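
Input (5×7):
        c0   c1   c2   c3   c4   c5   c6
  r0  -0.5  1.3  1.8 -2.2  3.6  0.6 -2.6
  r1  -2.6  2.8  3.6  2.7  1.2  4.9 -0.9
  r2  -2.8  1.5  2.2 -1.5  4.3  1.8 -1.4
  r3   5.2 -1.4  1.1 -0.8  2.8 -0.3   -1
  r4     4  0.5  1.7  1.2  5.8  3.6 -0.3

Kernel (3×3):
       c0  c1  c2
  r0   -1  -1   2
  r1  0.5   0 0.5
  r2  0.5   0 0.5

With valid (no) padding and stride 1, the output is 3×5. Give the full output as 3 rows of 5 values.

Output[0,0]: The receptive field on the input at this output position is [-0.5 1.3 1.8 / -2.6 2.8 3.6 / -2.8 1.5 2.2]. Elementwise product with the kernel and sum: -0.5·-1 + 1.3·-1 + 1.8·2 + -2.6·0.5 + 3.6·0.5 + -2.8·0.5 + 2.2·0.5.
Output[0,1]: The receptive field on the input at this output position is [1.3 1.8 -2.2 / 2.8 3.6 2.7 / 1.5 2.2 -1.5]. Elementwise product with the kernel and sum: 1.3·-1 + 1.8·-1 + -2.2·2 + 2.8·0.5 + 2.7·0.5 + 1.5·0.5 + -1.5·0.5.

3 -4.75 13.25 3.75 -7.8
9.85 -2.1 1.3 5.5 -5.55
11.7 -6.95 13.6 2.65 -5.25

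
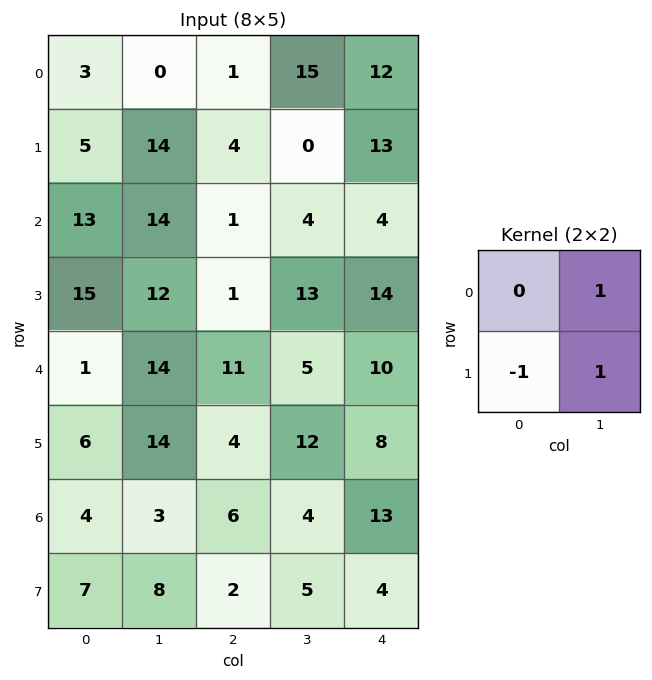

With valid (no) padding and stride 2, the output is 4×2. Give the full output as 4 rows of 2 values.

9 11
11 16
22 13
4 7

Output[0,0]: The receptive field on the input at this output position is [3 0 / 5 14]. Elementwise product with the kernel and sum: 0·1 + 5·-1 + 14·1.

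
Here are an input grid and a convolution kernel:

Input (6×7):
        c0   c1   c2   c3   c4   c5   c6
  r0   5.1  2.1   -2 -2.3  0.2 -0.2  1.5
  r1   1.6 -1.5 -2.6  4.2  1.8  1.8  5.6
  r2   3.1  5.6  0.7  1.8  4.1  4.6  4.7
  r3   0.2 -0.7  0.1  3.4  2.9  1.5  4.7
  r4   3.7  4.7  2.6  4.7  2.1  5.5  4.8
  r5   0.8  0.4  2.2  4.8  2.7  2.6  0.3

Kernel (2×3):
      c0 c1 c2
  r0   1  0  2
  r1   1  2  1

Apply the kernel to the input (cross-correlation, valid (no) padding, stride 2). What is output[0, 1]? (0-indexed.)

6

The receptive field on the input at this output position is [-2 -2.3 0.2 / -2.6 4.2 1.8]. Elementwise product with the kernel and sum: -2·1 + 0.2·2 + -2.6·1 + 4.2·2 + 1.8·1.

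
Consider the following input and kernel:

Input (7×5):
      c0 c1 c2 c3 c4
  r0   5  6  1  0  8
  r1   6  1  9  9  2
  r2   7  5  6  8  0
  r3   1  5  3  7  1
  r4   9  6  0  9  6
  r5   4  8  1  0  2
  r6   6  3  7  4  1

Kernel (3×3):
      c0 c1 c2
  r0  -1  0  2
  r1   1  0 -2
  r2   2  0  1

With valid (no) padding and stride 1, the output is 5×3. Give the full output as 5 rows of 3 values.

Output[0,0]: The receptive field on the input at this output position is [5 6 1 / 6 1 9 / 7 5 6]. Elementwise product with the kernel and sum: 5·-1 + 1·2 + 6·1 + 9·-2 + 7·2 + 6·1.
Output[0,1]: The receptive field on the input at this output position is [6 1 0 / 1 9 9 / 5 6 8]. Elementwise product with the kernel and sum: 6·-1 + 0·2 + 1·1 + 9·-2 + 5·2 + 8·1.

5 -5 32
12 23 8
18 23 1
23 13 -9
12 30 24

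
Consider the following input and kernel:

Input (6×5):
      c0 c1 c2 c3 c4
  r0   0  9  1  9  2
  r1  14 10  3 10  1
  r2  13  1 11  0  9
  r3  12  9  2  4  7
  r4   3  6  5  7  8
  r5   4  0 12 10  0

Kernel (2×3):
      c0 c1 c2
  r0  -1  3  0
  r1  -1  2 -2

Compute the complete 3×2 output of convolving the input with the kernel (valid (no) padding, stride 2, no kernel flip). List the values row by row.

27 41
-8 -19
-13 24

Output[0,0]: The receptive field on the input at this output position is [0 9 1 / 14 10 3]. Elementwise product with the kernel and sum: 0·-1 + 9·3 + 14·-1 + 10·2 + 3·-2.
Output[0,1]: The receptive field on the input at this output position is [1 9 2 / 3 10 1]. Elementwise product with the kernel and sum: 1·-1 + 9·3 + 3·-1 + 10·2 + 1·-2.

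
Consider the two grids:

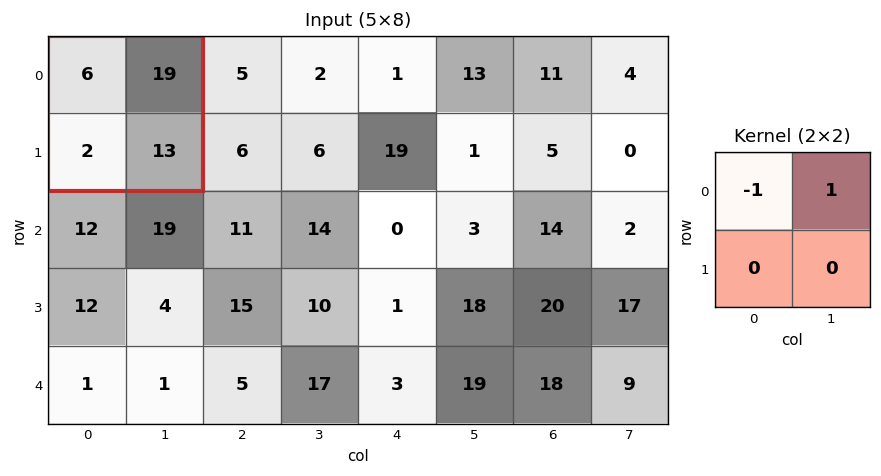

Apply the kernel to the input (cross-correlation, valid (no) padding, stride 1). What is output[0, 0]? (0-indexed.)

The receptive field on the input at this output position is [6 19 / 2 13]. Elementwise product with the kernel and sum: 6·-1 + 19·1.

13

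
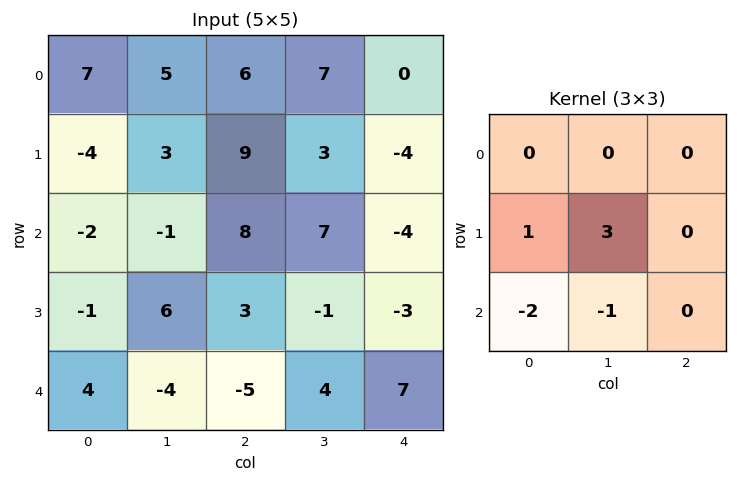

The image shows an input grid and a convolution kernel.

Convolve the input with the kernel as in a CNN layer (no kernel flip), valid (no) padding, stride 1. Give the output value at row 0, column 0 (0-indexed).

10

The receptive field on the input at this output position is [7 5 6 / -4 3 9 / -2 -1 8]. Elementwise product with the kernel and sum: -4·1 + 3·3 + -2·-2 + -1·-1.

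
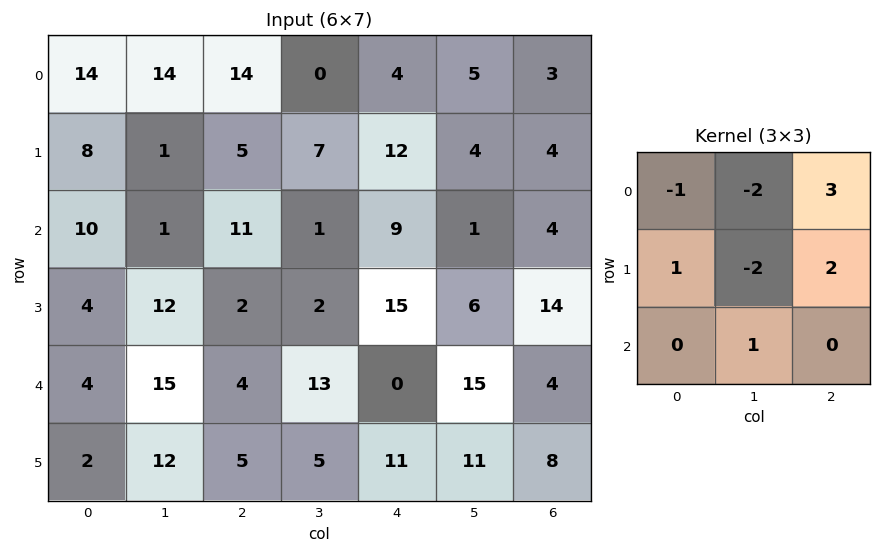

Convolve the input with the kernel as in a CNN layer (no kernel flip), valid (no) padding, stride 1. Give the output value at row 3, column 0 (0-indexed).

The receptive field on the input at this output position is [4 12 2 / 4 15 4 / 2 12 5]. Elementwise product with the kernel and sum: 4·-1 + 12·-2 + 2·3 + 4·1 + 15·-2 + 4·2 + 12·1.

-28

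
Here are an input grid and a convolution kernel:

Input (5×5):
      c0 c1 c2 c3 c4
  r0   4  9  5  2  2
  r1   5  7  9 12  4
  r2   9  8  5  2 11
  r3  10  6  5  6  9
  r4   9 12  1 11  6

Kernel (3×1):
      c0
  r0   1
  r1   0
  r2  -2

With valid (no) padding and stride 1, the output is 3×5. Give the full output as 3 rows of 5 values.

Output[0,0]: The receptive field on the input at this output position is [4 / 5 / 9]. Elementwise product with the kernel and sum: 4·1 + 9·-2.
Output[0,1]: The receptive field on the input at this output position is [9 / 7 / 8]. Elementwise product with the kernel and sum: 9·1 + 8·-2.

-14 -7 -5 -2 -20
-15 -5 -1 0 -14
-9 -16 3 -20 -1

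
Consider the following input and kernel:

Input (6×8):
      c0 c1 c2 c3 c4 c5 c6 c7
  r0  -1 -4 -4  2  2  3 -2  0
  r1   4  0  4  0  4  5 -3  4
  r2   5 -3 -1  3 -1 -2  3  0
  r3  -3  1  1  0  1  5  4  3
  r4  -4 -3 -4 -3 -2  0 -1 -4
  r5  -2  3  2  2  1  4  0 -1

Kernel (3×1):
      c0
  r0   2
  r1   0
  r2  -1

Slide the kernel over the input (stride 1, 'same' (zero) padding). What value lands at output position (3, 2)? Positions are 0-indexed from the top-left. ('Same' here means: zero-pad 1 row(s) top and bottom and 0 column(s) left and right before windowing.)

The receptive field on the zero-padded input at this output position is [-1 / 1 / -4]. Elementwise product with the kernel and sum: -1·2 + -4·-1.

2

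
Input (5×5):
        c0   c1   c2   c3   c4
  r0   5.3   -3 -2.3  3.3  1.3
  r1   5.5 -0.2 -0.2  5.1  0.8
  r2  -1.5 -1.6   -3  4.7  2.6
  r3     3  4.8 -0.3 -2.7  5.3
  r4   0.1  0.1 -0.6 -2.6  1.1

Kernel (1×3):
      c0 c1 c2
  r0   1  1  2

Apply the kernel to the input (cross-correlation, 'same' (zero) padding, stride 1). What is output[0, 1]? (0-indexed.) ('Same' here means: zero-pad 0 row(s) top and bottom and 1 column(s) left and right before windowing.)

The receptive field on the zero-padded input at this output position is [5.3 -3 -2.3]. Elementwise product with the kernel and sum: 5.3·1 + -3·1 + -2.3·2.

-2.3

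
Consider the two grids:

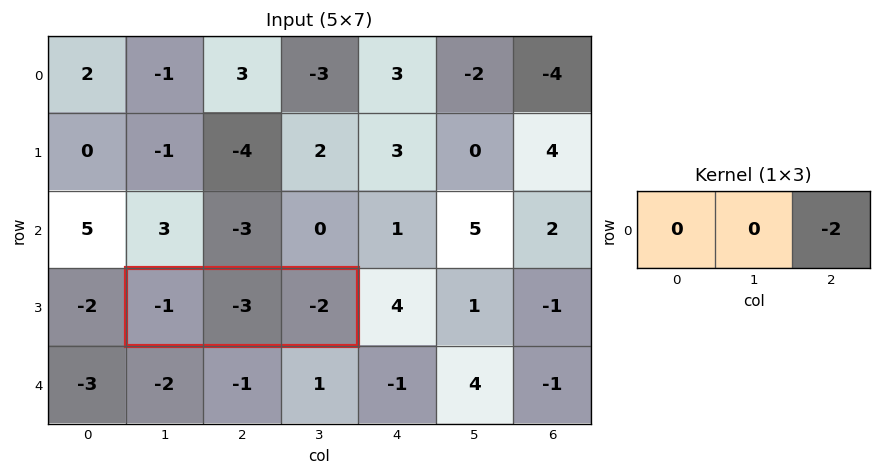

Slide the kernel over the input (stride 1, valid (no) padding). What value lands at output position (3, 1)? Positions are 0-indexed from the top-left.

4

The receptive field on the input at this output position is [-1 -3 -2]. Elementwise product with the kernel and sum: -2·-2.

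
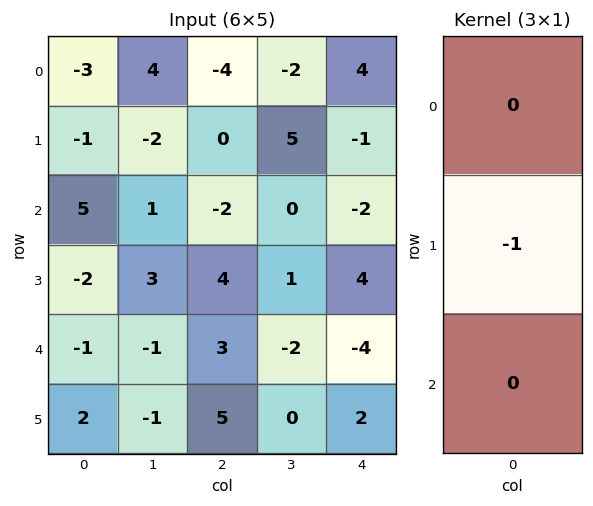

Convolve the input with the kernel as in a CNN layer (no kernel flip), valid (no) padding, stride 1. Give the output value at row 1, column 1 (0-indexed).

-1

The receptive field on the input at this output position is [-2 / 1 / 3]. Elementwise product with the kernel and sum: 1·-1.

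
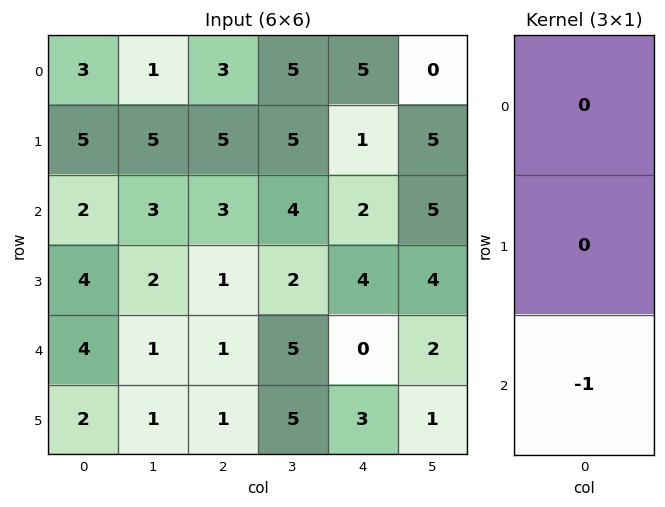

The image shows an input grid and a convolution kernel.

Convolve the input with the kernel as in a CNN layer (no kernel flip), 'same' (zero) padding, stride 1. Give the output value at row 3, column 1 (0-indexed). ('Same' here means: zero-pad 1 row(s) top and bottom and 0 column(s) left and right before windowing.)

-1

The receptive field on the zero-padded input at this output position is [3 / 2 / 1]. Elementwise product with the kernel and sum: 1·-1.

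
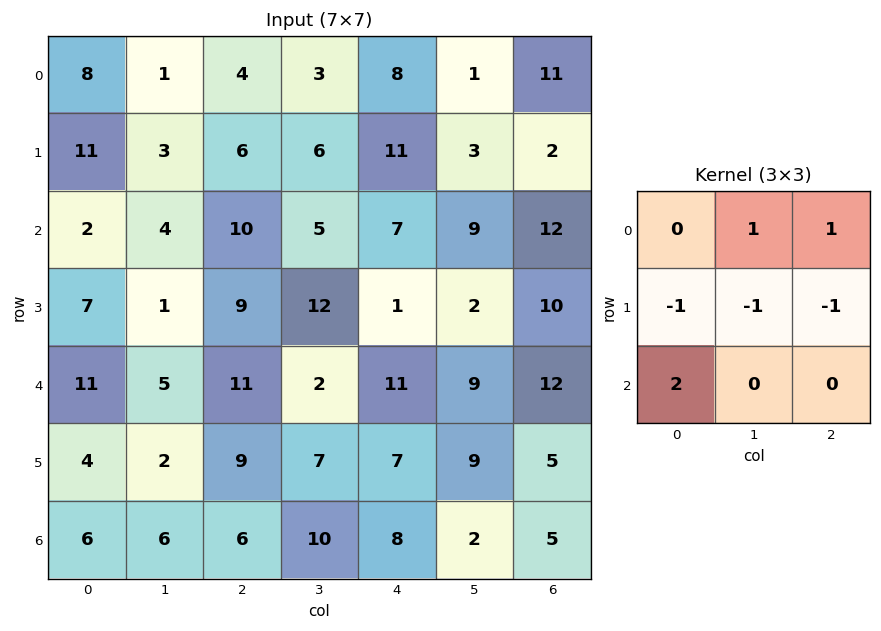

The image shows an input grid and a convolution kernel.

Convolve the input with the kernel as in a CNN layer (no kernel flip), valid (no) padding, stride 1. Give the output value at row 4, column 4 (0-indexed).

16

The receptive field on the input at this output position is [11 9 12 / 7 9 5 / 8 2 5]. Elementwise product with the kernel and sum: 9·1 + 12·1 + 7·-1 + 9·-1 + 5·-1 + 8·2.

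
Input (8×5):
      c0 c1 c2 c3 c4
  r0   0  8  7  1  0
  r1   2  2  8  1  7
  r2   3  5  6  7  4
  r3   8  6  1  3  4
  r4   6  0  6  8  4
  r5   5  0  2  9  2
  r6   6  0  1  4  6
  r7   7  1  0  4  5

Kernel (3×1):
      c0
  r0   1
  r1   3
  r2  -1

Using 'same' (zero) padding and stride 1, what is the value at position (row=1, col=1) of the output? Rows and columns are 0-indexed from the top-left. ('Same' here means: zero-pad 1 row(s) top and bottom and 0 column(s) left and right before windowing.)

The receptive field on the zero-padded input at this output position is [8 / 2 / 5]. Elementwise product with the kernel and sum: 8·1 + 2·3 + 5·-1.

9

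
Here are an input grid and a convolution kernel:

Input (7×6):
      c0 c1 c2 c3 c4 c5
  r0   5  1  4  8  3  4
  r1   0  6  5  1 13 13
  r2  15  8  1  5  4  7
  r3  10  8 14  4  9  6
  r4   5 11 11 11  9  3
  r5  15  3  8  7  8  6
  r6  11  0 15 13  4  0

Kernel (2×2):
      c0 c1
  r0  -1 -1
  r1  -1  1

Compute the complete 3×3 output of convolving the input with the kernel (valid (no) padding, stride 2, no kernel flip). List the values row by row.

0 -16 -7
-25 -16 -14
-28 -23 -14

Output[0,0]: The receptive field on the input at this output position is [5 1 / 0 6]. Elementwise product with the kernel and sum: 5·-1 + 1·-1 + 0·-1 + 6·1.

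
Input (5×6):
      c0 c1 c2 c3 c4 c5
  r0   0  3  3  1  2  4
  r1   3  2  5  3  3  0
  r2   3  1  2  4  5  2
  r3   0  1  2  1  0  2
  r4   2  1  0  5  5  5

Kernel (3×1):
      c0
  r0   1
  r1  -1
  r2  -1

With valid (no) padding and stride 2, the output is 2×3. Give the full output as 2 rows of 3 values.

Output[0,0]: The receptive field on the input at this output position is [0 / 3 / 3]. Elementwise product with the kernel and sum: 0·1 + 3·-1 + 3·-1.

-6 -4 -6
1 0 0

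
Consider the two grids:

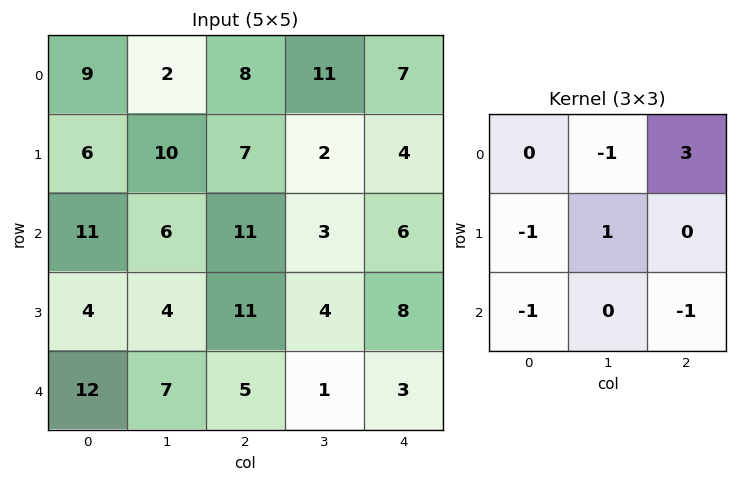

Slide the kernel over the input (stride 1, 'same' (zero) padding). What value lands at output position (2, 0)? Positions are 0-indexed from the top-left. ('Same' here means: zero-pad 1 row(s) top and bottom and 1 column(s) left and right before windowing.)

The receptive field on the zero-padded input at this output position is [0 6 10 / 0 11 6 / 0 4 4]. Elementwise product with the kernel and sum: 6·-1 + 10·3 + 0·-1 + 11·1 + 0·-1 + 4·-1.

31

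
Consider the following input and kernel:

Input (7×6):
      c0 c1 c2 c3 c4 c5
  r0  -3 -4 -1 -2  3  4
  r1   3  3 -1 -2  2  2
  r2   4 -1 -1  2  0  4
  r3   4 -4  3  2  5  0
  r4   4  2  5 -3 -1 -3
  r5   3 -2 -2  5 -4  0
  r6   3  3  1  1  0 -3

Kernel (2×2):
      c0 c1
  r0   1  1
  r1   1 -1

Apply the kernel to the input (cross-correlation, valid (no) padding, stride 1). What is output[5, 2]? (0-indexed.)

3

The receptive field on the input at this output position is [-2 5 / 1 1]. Elementwise product with the kernel and sum: -2·1 + 5·1 + 1·1 + 1·-1.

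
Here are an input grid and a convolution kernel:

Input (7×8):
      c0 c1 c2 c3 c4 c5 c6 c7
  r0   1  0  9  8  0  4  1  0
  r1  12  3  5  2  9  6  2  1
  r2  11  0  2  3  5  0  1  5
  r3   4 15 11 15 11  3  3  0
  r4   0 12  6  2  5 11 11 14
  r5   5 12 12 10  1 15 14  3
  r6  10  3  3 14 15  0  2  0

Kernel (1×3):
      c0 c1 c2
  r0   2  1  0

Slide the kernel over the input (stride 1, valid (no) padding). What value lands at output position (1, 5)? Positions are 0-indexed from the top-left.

The receptive field on the input at this output position is [6 2 1]. Elementwise product with the kernel and sum: 6·2 + 2·1.

14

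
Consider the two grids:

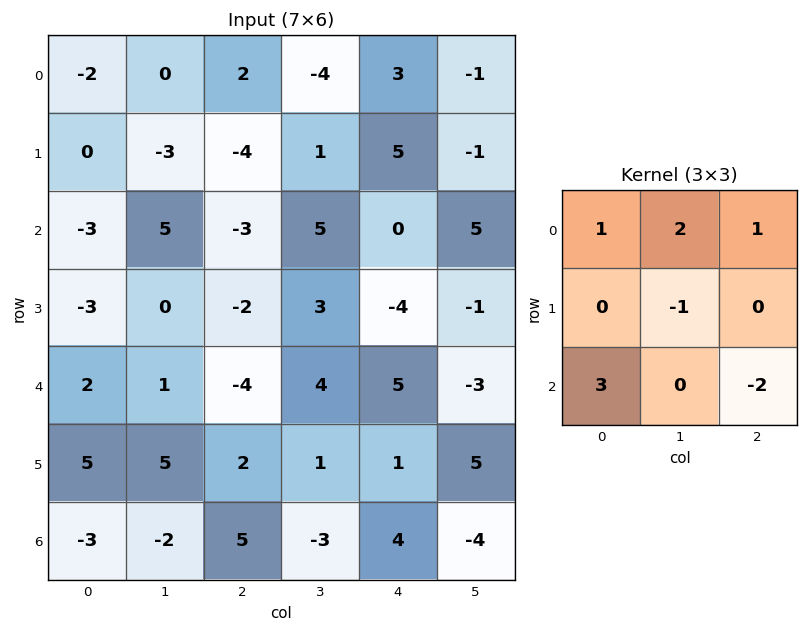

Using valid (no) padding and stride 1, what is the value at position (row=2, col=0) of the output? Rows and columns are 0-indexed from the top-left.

18

The receptive field on the input at this output position is [-3 5 -3 / -3 0 -2 / 2 1 -4]. Elementwise product with the kernel and sum: -3·1 + 5·2 + -3·1 + 0·-1 + 2·3 + -4·-2.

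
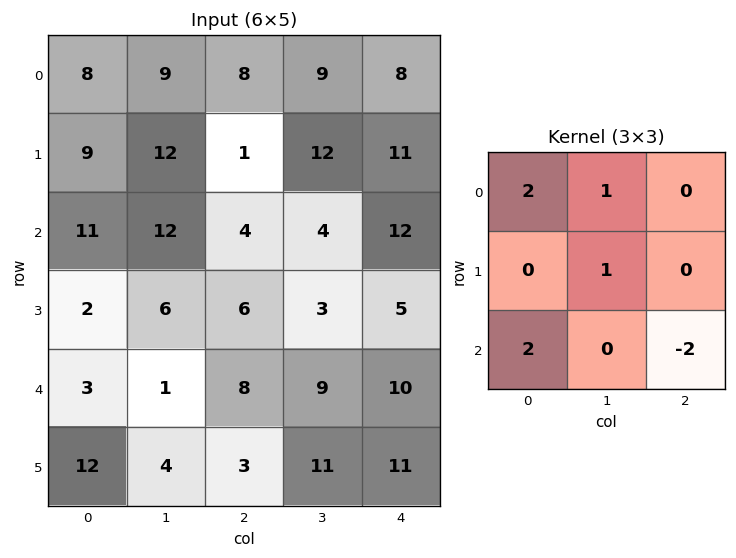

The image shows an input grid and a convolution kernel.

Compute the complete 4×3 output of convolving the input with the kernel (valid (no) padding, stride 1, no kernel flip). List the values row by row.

51 43 21
34 35 20
30 18 11
29 12 8

Output[0,0]: The receptive field on the input at this output position is [8 9 8 / 9 12 1 / 11 12 4]. Elementwise product with the kernel and sum: 8·2 + 9·1 + 12·1 + 11·2 + 4·-2.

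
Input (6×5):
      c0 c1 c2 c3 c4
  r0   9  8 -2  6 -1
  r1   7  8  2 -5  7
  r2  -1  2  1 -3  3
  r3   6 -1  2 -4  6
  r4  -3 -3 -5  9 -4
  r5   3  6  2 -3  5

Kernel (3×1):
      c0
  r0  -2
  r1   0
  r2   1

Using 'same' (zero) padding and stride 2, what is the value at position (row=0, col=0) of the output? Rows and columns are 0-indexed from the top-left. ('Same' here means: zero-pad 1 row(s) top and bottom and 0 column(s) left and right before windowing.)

7

The receptive field on the zero-padded input at this output position is [0 / 9 / 7]. Elementwise product with the kernel and sum: 0·-2 + 7·1.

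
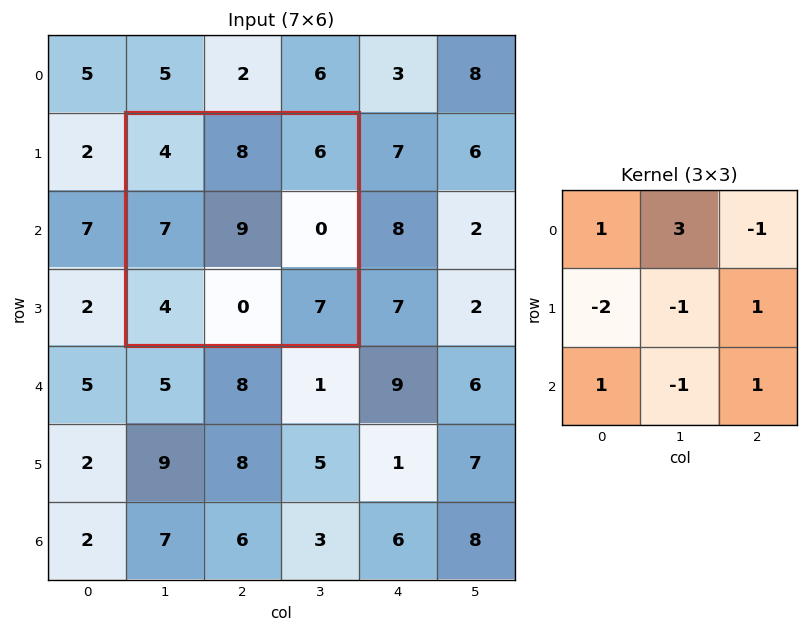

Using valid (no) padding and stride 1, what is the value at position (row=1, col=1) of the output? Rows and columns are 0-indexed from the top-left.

The receptive field on the input at this output position is [4 8 6 / 7 9 0 / 4 0 7]. Elementwise product with the kernel and sum: 4·1 + 8·3 + 6·-1 + 7·-2 + 9·-1 + 0·1 + 4·1 + 0·-1 + 7·1.

10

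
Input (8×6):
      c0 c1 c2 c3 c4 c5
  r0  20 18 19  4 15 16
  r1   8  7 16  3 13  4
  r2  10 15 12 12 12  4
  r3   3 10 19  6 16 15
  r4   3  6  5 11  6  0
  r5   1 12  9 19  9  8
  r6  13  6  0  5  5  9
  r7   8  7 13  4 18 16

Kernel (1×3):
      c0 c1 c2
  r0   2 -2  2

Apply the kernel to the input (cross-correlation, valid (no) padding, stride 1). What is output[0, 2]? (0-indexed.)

60

The receptive field on the input at this output position is [19 4 15]. Elementwise product with the kernel and sum: 19·2 + 4·-2 + 15·2.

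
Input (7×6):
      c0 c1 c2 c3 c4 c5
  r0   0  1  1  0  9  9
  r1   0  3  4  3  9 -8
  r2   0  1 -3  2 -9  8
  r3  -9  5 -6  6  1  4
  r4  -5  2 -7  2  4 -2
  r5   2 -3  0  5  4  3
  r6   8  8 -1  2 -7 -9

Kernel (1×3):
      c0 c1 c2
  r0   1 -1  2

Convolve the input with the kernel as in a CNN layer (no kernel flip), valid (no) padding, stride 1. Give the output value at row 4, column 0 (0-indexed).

The receptive field on the input at this output position is [-5 2 -7]. Elementwise product with the kernel and sum: -5·1 + 2·-1 + -7·2.

-21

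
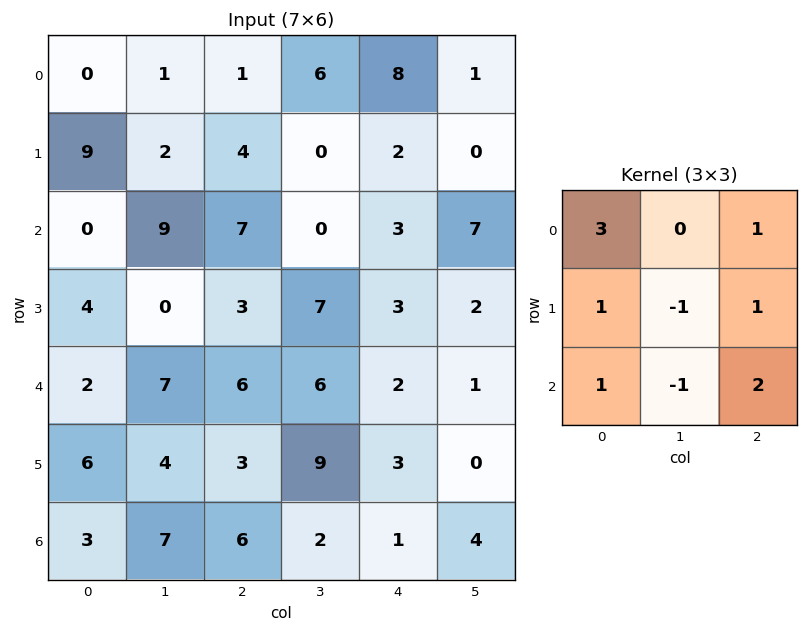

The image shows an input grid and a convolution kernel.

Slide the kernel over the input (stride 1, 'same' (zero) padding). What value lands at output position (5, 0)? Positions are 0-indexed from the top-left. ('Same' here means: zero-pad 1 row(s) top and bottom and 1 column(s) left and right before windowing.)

16

The receptive field on the zero-padded input at this output position is [0 2 7 / 0 6 4 / 0 3 7]. Elementwise product with the kernel and sum: 0·3 + 7·1 + 0·1 + 6·-1 + 4·1 + 0·1 + 3·-1 + 7·2.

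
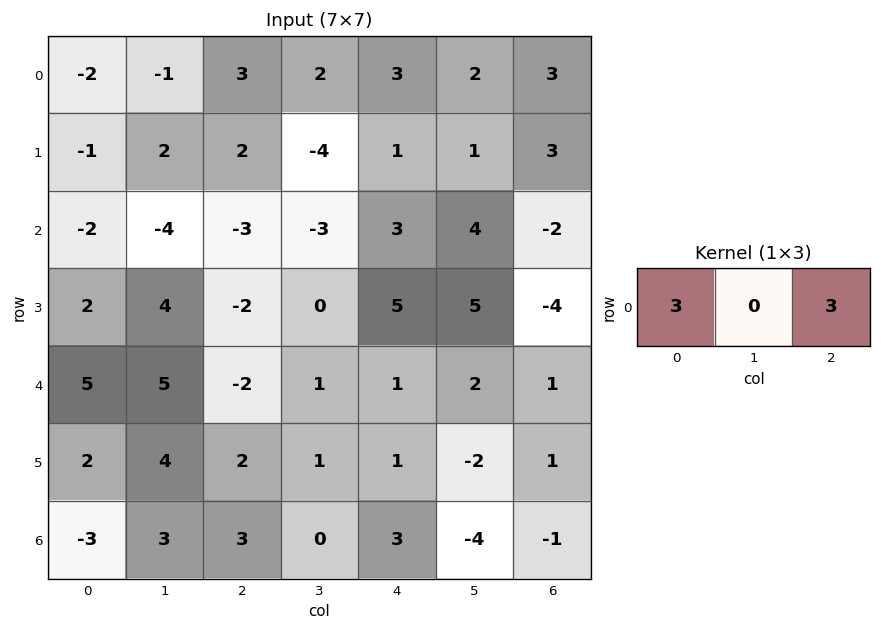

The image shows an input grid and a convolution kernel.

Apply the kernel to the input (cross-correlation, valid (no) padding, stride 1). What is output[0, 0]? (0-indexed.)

The receptive field on the input at this output position is [-2 -1 3]. Elementwise product with the kernel and sum: -2·3 + 3·3.

3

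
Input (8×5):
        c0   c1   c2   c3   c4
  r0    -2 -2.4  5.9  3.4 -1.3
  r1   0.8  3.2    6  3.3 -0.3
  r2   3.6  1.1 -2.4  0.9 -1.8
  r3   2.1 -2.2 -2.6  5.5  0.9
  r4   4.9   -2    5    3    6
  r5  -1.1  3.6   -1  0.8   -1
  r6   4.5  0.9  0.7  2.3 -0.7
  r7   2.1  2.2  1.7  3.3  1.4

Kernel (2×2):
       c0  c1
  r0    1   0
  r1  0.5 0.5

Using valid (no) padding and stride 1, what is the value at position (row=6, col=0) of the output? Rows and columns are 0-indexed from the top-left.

The receptive field on the input at this output position is [4.5 0.9 / 2.1 2.2]. Elementwise product with the kernel and sum: 4.5·1 + 2.1·0.5 + 2.2·0.5.

6.65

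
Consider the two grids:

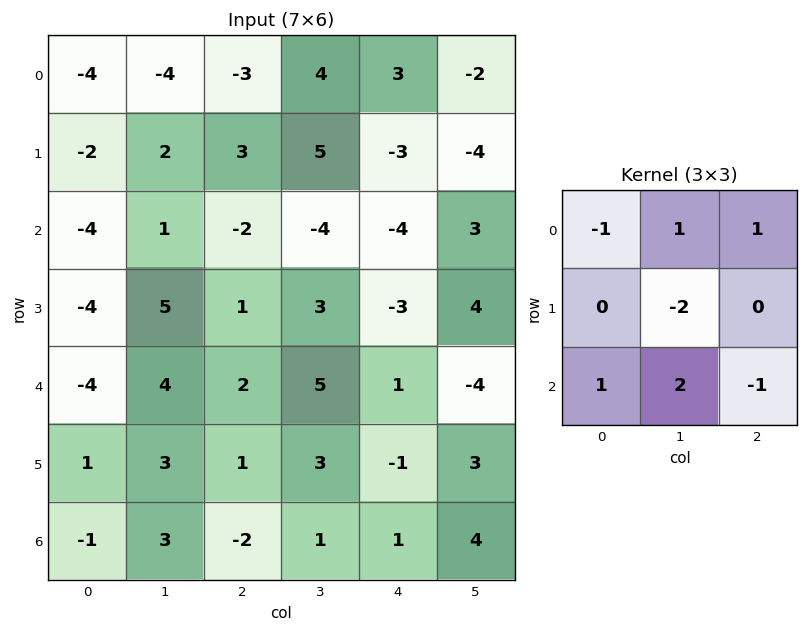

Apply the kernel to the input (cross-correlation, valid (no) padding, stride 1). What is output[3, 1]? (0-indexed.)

The receptive field on the input at this output position is [5 1 3 / 4 2 5 / 3 1 3]. Elementwise product with the kernel and sum: 5·-1 + 1·1 + 3·1 + 2·-2 + 3·1 + 1·2 + 3·-1.

-3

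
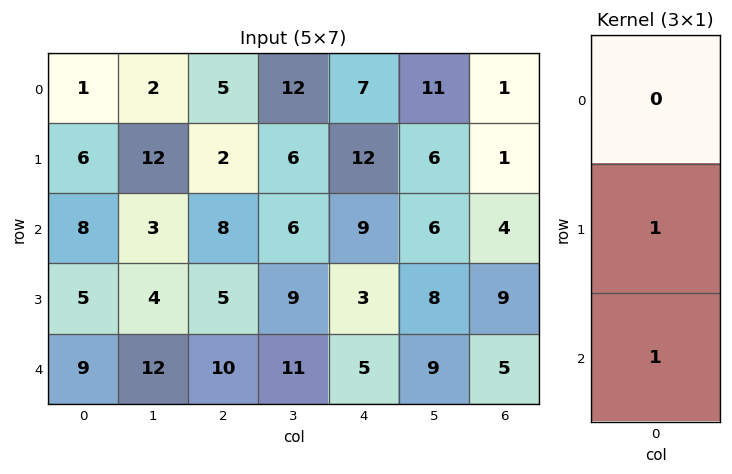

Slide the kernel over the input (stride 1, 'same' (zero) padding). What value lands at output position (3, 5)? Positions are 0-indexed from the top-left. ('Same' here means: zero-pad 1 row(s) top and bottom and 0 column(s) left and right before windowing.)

The receptive field on the zero-padded input at this output position is [6 / 8 / 9]. Elementwise product with the kernel and sum: 8·1 + 9·1.

17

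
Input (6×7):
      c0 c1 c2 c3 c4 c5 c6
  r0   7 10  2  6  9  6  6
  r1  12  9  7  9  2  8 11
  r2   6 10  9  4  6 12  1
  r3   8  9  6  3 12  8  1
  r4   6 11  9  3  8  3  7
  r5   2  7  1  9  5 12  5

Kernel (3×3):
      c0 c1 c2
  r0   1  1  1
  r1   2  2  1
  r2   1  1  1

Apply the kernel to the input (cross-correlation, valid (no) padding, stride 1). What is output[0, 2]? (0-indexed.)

70

The receptive field on the input at this output position is [2 6 9 / 7 9 2 / 9 4 6]. Elementwise product with the kernel and sum: 2·1 + 6·1 + 9·1 + 7·2 + 9·2 + 2·1 + 9·1 + 4·1 + 6·1.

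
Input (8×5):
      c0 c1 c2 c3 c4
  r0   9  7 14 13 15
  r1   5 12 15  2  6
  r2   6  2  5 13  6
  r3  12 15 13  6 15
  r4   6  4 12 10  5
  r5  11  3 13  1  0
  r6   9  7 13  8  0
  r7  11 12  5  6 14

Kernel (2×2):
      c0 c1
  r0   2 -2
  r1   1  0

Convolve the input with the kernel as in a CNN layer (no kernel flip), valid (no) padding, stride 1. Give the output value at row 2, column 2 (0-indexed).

The receptive field on the input at this output position is [5 13 / 13 6]. Elementwise product with the kernel and sum: 5·2 + 13·-2 + 13·1.

-3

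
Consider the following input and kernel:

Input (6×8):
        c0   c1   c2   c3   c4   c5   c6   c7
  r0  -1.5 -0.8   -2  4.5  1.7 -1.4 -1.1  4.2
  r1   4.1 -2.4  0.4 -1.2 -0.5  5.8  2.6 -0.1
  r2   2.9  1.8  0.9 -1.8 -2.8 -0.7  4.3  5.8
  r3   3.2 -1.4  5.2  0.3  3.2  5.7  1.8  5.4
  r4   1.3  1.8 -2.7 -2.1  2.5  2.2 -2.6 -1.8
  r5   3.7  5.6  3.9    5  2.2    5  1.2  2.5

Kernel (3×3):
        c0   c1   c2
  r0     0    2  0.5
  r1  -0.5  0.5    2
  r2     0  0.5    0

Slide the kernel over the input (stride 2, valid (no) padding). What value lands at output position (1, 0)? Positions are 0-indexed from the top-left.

13.05

The receptive field on the input at this output position is [2.9 1.8 0.9 / 3.2 -1.4 5.2 / 1.3 1.8 -2.7]. Elementwise product with the kernel and sum: 1.8·2 + 0.9·0.5 + 3.2·-0.5 + -1.4·0.5 + 5.2·2 + 1.8·0.5.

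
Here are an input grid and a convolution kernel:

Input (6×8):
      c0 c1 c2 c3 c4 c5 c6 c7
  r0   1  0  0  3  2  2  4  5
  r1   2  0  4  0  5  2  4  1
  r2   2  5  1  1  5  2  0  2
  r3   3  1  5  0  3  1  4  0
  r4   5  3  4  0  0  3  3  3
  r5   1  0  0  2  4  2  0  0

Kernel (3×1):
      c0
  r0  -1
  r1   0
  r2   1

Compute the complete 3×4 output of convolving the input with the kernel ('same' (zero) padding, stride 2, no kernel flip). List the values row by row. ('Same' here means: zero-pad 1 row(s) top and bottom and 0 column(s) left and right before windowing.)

Output[0,0]: The receptive field on the zero-padded input at this output position is [0 / 1 / 2]. Elementwise product with the kernel and sum: 0·-1 + 2·1.

2 4 5 4
1 1 -2 0
-2 -5 1 -4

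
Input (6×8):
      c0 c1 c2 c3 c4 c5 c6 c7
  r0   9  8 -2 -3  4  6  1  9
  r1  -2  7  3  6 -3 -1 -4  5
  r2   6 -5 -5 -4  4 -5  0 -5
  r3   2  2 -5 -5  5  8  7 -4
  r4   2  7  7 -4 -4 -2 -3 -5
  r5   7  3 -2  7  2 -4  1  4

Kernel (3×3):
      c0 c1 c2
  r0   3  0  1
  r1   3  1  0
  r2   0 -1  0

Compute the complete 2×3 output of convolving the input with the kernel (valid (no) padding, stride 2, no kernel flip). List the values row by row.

Output[0,0]: The receptive field on the input at this output position is [9 8 -2 / -2 7 3 / 6 -5 -5]. Elementwise product with the kernel and sum: 9·3 + -2·1 + -2·3 + 7·1 + -5·-1.

31 17 8
14 -27 37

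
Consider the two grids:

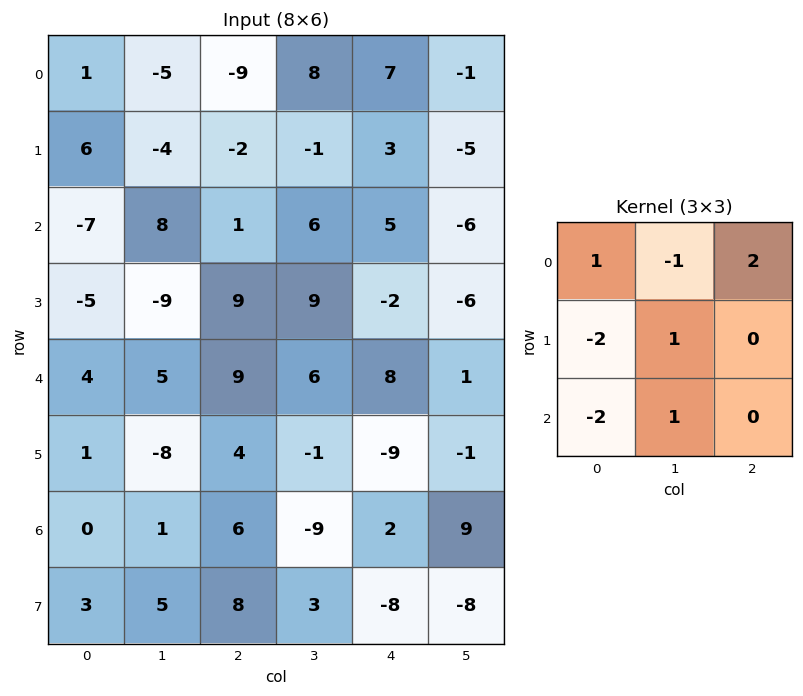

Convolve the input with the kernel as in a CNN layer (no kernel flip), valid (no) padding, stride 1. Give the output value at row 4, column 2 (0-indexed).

The receptive field on the input at this output position is [9 6 8 / 4 -1 -9 / 6 -9 2]. Elementwise product with the kernel and sum: 9·1 + 6·-1 + 8·2 + 4·-2 + -1·1 + 6·-2 + -9·1.

-11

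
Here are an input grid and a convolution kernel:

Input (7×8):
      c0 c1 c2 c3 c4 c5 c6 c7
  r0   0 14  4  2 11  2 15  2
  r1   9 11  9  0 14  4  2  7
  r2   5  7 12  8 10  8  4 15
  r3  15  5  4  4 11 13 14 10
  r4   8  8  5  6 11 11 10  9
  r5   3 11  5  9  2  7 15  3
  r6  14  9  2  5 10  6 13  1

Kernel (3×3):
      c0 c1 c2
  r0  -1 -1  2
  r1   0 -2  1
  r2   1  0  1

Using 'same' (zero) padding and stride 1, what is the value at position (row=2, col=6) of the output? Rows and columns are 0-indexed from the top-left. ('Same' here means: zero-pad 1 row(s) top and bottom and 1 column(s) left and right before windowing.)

The receptive field on the zero-padded input at this output position is [4 2 7 / 8 4 15 / 13 14 10]. Elementwise product with the kernel and sum: 4·-1 + 2·-1 + 7·2 + 4·-2 + 15·1 + 13·1 + 10·1.

38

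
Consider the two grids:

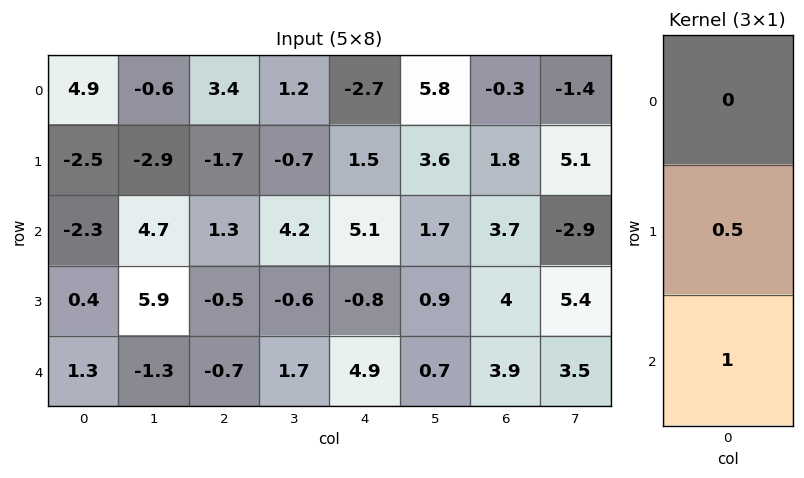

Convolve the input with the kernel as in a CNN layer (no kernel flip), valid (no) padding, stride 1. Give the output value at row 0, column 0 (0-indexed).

-3.55

The receptive field on the input at this output position is [4.9 / -2.5 / -2.3]. Elementwise product with the kernel and sum: -2.5·0.5 + -2.3·1.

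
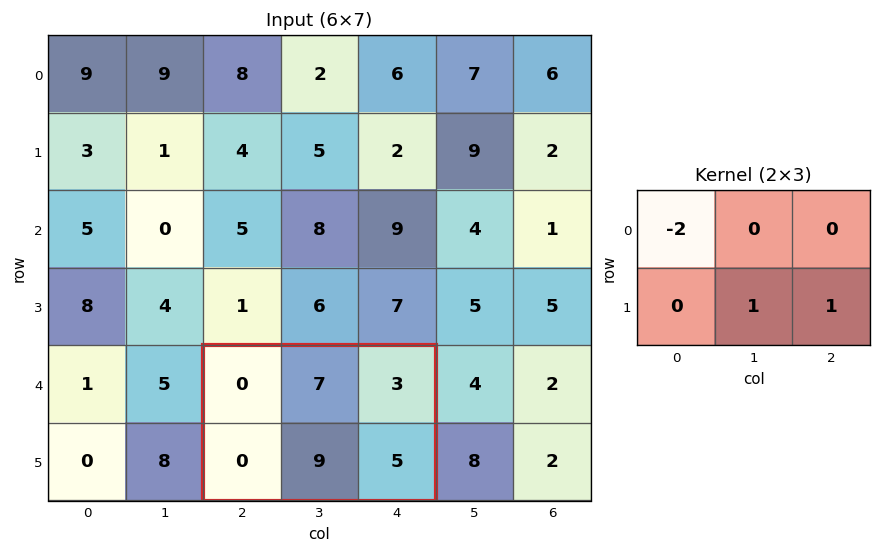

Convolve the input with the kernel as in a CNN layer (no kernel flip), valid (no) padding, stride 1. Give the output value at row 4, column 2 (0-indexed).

The receptive field on the input at this output position is [0 7 3 / 0 9 5]. Elementwise product with the kernel and sum: 0·-2 + 9·1 + 5·1.

14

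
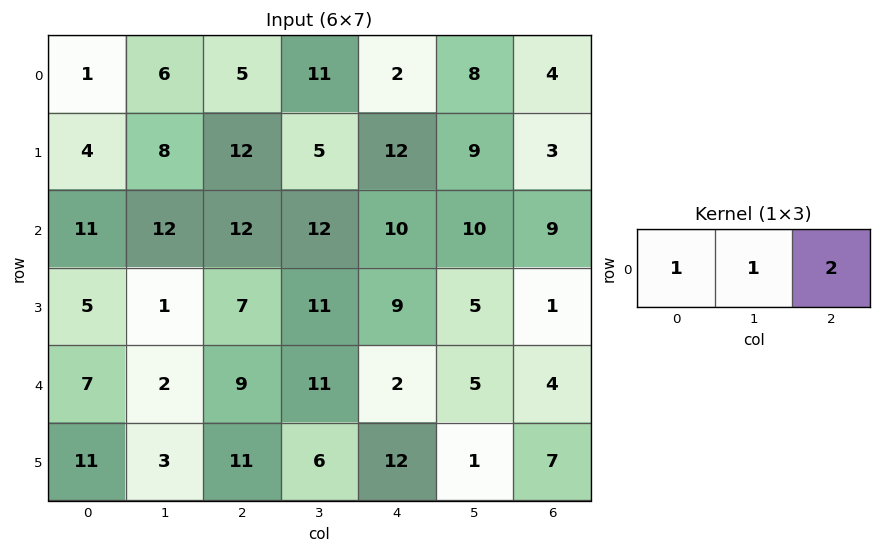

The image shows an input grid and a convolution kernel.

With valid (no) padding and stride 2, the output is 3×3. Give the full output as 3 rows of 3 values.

Output[0,0]: The receptive field on the input at this output position is [1 6 5]. Elementwise product with the kernel and sum: 1·1 + 6·1 + 5·2.
Output[0,1]: The receptive field on the input at this output position is [5 11 2]. Elementwise product with the kernel and sum: 5·1 + 11·1 + 2·2.

17 20 18
47 44 38
27 24 15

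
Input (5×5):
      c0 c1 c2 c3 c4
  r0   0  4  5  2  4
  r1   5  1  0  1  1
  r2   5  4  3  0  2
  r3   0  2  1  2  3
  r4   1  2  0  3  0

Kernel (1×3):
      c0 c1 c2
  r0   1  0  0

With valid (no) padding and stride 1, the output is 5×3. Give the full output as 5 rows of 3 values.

0 4 5
5 1 0
5 4 3
0 2 1
1 2 0

Output[0,0]: The receptive field on the input at this output position is [0 4 5]. Elementwise product with the kernel and sum: 0·1.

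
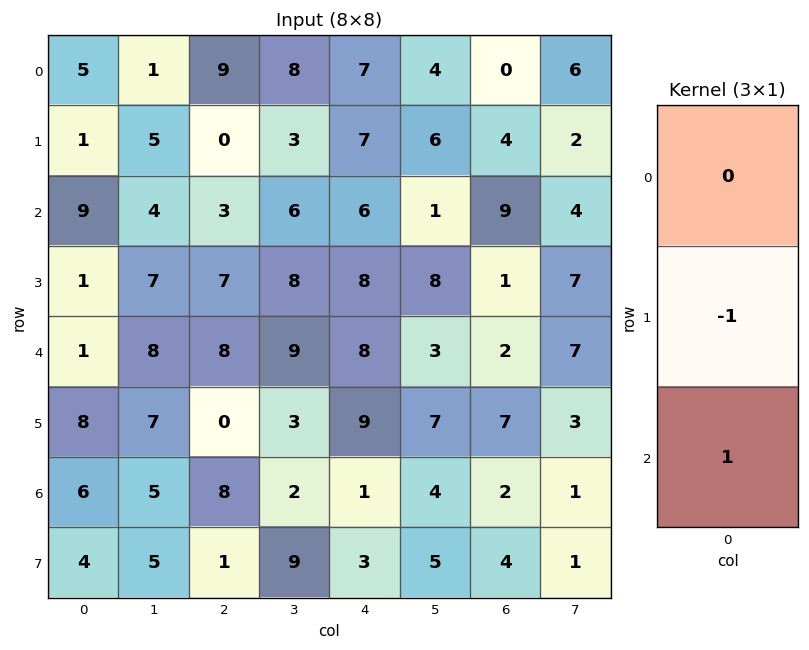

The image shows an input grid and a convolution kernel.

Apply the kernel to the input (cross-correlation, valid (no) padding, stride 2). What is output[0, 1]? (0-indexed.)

3

The receptive field on the input at this output position is [9 / 0 / 3]. Elementwise product with the kernel and sum: 0·-1 + 3·1.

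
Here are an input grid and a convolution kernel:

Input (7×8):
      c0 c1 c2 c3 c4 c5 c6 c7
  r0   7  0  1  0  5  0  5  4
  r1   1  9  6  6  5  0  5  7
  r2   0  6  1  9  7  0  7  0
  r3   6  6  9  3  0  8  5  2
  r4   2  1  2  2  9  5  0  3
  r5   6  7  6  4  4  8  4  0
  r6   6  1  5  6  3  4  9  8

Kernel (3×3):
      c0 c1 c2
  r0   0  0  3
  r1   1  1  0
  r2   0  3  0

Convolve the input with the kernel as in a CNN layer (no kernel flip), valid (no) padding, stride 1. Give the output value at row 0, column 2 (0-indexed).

The receptive field on the input at this output position is [1 0 5 / 6 6 5 / 1 9 7]. Elementwise product with the kernel and sum: 5·3 + 6·1 + 6·1 + 9·3.

54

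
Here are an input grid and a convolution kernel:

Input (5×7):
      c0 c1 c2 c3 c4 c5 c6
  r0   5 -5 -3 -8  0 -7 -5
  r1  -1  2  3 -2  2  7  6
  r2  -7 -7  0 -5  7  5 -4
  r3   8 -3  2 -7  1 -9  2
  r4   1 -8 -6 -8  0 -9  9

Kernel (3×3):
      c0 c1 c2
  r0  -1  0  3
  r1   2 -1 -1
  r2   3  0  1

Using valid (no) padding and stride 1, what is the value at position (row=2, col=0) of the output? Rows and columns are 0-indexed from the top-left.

The receptive field on the input at this output position is [-7 -7 0 / 8 -3 2 / 1 -8 -6]. Elementwise product with the kernel and sum: -7·-1 + 0·3 + 8·2 + -3·-1 + 2·-1 + 1·3 + -6·1.

21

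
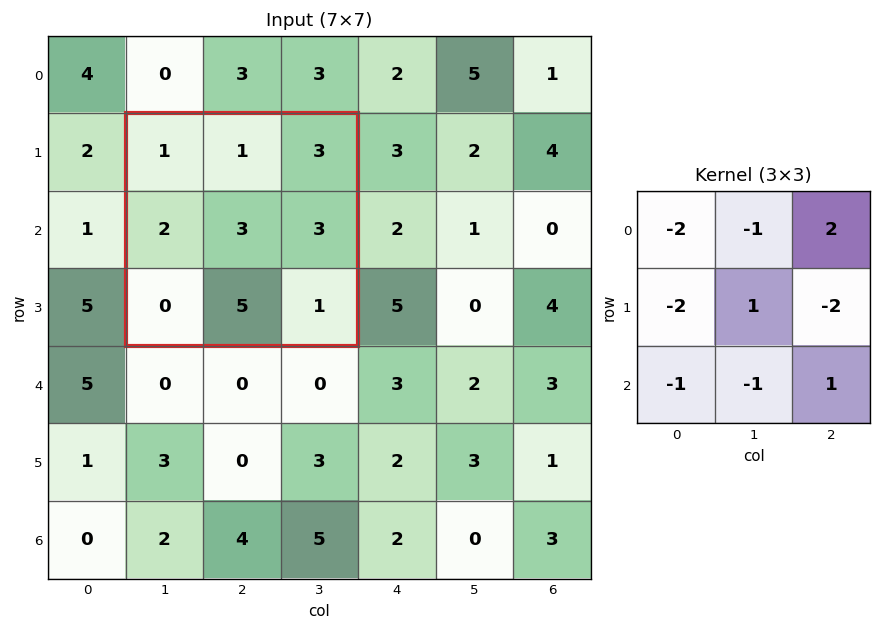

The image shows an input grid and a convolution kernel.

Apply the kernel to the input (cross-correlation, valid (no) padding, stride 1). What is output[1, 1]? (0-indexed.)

The receptive field on the input at this output position is [1 1 3 / 2 3 3 / 0 5 1]. Elementwise product with the kernel and sum: 1·-2 + 1·-1 + 3·2 + 2·-2 + 3·1 + 3·-2 + 0·-1 + 5·-1 + 1·1.

-8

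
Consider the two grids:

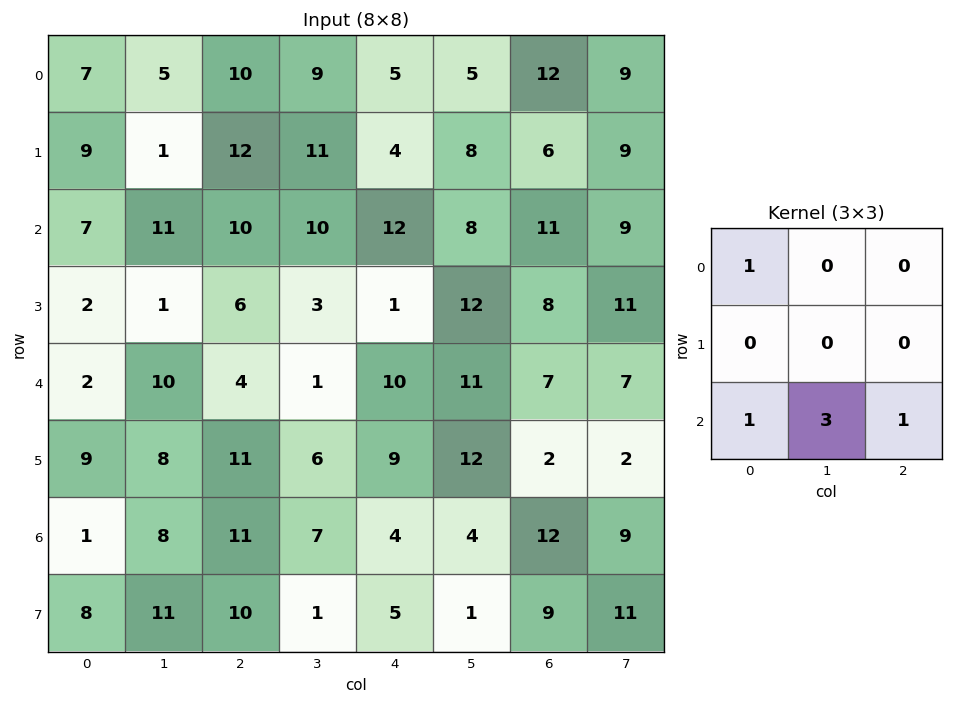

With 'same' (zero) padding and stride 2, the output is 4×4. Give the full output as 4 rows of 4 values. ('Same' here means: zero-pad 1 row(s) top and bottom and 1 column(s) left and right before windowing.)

28 48 31 35
7 23 29 55
35 48 48 32
35 50 23 51

Output[0,0]: The receptive field on the zero-padded input at this output position is [0 0 0 / 0 7 5 / 0 9 1]. Elementwise product with the kernel and sum: 0·1 + 0·1 + 9·3 + 1·1.
Output[0,1]: The receptive field on the zero-padded input at this output position is [0 0 0 / 5 10 9 / 1 12 11]. Elementwise product with the kernel and sum: 0·1 + 1·1 + 12·3 + 11·1.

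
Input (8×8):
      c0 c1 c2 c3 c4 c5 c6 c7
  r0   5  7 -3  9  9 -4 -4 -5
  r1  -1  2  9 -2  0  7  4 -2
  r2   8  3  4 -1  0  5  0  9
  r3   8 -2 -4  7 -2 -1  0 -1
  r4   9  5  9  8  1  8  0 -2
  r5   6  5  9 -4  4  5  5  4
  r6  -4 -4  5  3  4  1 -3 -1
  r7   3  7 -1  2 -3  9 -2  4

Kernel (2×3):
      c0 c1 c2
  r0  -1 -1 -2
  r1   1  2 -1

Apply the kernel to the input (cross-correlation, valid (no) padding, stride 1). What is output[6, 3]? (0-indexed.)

The receptive field on the input at this output position is [3 4 1 / 2 -3 9]. Elementwise product with the kernel and sum: 3·-1 + 4·-1 + 1·-2 + 2·1 + -3·2 + 9·-1.

-22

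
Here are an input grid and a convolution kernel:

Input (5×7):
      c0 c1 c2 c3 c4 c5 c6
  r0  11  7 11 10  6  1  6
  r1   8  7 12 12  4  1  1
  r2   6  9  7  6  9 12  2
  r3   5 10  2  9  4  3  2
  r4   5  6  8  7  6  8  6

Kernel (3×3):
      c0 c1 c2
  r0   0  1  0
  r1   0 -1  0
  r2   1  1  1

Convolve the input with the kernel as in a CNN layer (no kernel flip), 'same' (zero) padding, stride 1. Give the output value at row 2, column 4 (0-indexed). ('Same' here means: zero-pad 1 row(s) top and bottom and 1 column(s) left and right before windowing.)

11

The receptive field on the zero-padded input at this output position is [12 4 1 / 6 9 12 / 9 4 3]. Elementwise product with the kernel and sum: 4·1 + 9·-1 + 9·1 + 4·1 + 3·1.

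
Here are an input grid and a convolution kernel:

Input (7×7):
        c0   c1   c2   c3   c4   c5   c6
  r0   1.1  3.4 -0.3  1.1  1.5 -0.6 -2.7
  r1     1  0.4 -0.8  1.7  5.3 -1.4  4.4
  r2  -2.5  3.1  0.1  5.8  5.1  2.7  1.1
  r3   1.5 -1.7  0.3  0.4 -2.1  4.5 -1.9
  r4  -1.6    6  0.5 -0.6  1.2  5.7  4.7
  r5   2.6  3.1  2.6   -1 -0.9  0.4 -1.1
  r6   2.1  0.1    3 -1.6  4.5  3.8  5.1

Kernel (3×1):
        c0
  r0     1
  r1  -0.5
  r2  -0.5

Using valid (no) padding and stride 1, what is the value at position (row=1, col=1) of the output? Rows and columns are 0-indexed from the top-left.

The receptive field on the input at this output position is [0.4 / 3.1 / -1.7]. Elementwise product with the kernel and sum: 0.4·1 + 3.1·-0.5 + -1.7·-0.5.

-0.3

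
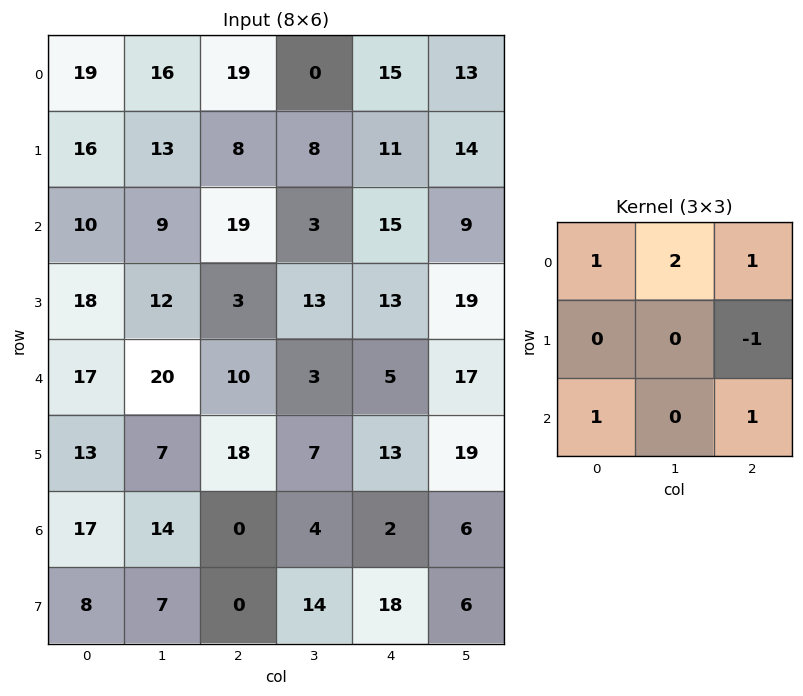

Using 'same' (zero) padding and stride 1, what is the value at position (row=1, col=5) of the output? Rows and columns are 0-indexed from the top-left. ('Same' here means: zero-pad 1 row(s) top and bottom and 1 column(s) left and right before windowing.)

The receptive field on the zero-padded input at this output position is [15 13 0 / 11 14 0 / 15 9 0]. Elementwise product with the kernel and sum: 15·1 + 13·2 + 0·1 + 0·-1 + 15·1 + 0·1.

56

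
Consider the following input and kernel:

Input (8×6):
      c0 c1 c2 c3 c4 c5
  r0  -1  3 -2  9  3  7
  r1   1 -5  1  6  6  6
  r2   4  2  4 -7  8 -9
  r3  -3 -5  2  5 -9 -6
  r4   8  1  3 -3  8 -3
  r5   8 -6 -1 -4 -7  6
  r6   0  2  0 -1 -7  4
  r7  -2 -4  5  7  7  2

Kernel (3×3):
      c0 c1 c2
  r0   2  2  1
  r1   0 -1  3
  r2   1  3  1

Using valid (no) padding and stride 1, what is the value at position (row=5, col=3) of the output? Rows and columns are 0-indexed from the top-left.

The receptive field on the input at this output position is [-4 -7 6 / -1 -7 4 / 7 7 2]. Elementwise product with the kernel and sum: -4·2 + -7·2 + 6·1 + -7·-1 + 4·3 + 7·1 + 7·3 + 2·1.

33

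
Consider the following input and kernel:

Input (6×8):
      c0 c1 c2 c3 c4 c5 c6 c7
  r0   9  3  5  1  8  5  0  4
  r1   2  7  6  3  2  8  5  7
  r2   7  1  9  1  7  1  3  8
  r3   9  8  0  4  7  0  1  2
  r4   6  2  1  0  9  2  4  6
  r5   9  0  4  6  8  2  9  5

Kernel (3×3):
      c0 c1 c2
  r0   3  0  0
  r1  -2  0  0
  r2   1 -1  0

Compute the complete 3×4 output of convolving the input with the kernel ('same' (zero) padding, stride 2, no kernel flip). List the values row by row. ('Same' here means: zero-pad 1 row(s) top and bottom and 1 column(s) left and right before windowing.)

-2 -5 -1 -7
-9 27 4 21
-9 16 10 -11

Output[0,0]: The receptive field on the zero-padded input at this output position is [0 0 0 / 0 9 3 / 0 2 7]. Elementwise product with the kernel and sum: 0·3 + 0·-2 + 0·1 + 2·-1.
Output[0,1]: The receptive field on the zero-padded input at this output position is [0 0 0 / 3 5 1 / 7 6 3]. Elementwise product with the kernel and sum: 0·3 + 3·-2 + 7·1 + 6·-1.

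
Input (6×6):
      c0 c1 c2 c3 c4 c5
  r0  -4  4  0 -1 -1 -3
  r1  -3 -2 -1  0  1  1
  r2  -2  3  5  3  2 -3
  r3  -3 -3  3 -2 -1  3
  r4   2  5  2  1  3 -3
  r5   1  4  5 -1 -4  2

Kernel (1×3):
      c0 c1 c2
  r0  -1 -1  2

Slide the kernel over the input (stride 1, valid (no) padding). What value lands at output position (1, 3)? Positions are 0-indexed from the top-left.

1

The receptive field on the input at this output position is [0 1 1]. Elementwise product with the kernel and sum: 0·-1 + 1·-1 + 1·2.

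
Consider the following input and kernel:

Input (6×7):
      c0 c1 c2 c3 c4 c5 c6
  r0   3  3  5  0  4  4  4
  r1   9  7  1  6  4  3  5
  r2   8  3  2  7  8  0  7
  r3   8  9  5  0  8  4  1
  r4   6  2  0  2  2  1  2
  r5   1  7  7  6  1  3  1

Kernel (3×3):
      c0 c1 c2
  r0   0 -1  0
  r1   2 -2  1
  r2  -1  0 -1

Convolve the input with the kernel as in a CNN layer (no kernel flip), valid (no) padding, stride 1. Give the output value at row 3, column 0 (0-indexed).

The receptive field on the input at this output position is [8 9 5 / 6 2 0 / 1 7 7]. Elementwise product with the kernel and sum: 9·-1 + 6·2 + 2·-2 + 0·1 + 1·-1 + 7·-1.

-9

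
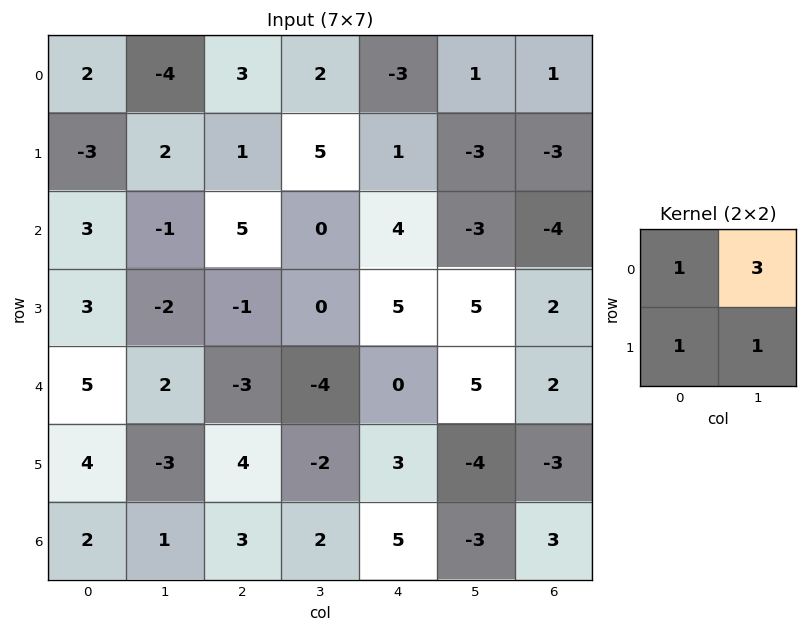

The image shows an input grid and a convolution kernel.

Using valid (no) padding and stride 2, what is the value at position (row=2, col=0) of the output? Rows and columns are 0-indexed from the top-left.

12

The receptive field on the input at this output position is [5 2 / 4 -3]. Elementwise product with the kernel and sum: 5·1 + 2·3 + 4·1 + -3·1.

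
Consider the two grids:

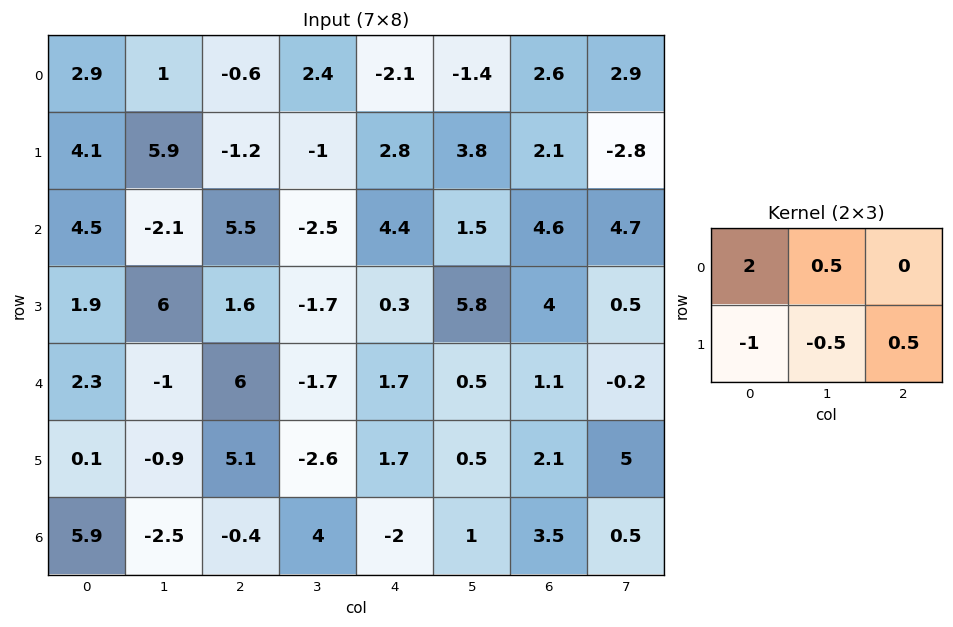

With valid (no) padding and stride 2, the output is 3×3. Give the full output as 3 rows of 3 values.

Output[0,0]: The receptive field on the input at this output position is [2.9 1 -0.6 / 4.1 5.9 -1.2]. Elementwise product with the kernel and sum: 2.9·2 + 1·0.5 + 4.1·-1 + 5.9·-0.5 + -1.2·0.5.

-1.35 3.1 -8.55
3.85 9.15 8.35
7 8.2 2.75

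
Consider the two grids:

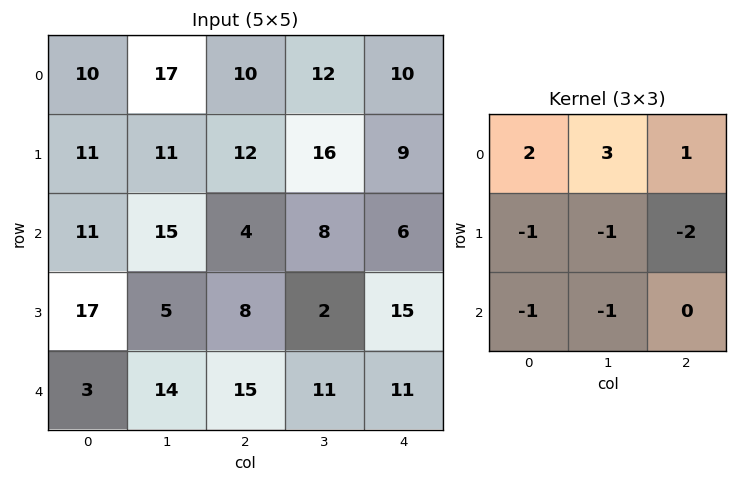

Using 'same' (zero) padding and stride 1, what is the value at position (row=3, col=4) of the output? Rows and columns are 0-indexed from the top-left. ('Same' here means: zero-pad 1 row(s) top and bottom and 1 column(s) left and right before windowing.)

The receptive field on the zero-padded input at this output position is [8 6 0 / 2 15 0 / 11 11 0]. Elementwise product with the kernel and sum: 8·2 + 6·3 + 0·1 + 2·-1 + 15·-1 + 0·-2 + 11·-1 + 11·-1.

-5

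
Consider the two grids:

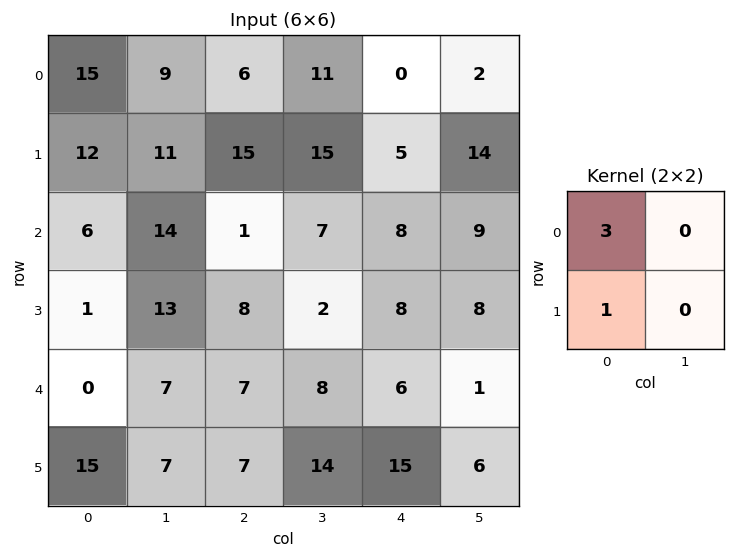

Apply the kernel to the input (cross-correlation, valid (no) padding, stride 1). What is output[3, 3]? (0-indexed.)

The receptive field on the input at this output position is [2 8 / 8 6]. Elementwise product with the kernel and sum: 2·3 + 8·1.

14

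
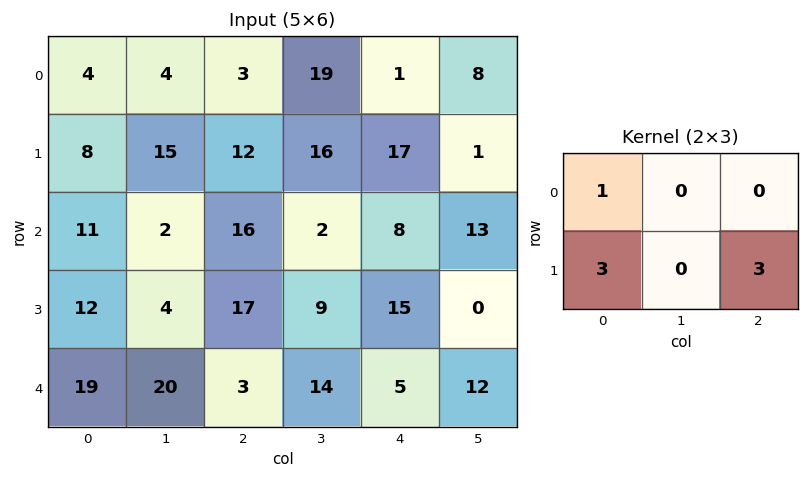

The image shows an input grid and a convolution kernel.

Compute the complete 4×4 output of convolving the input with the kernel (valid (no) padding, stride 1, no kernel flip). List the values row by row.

Output[0,0]: The receptive field on the input at this output position is [4 4 3 / 8 15 12]. Elementwise product with the kernel and sum: 4·1 + 8·3 + 12·3.
Output[0,1]: The receptive field on the input at this output position is [4 3 19 / 15 12 16]. Elementwise product with the kernel and sum: 4·1 + 15·3 + 16·3.

64 97 90 70
89 27 84 61
98 41 112 29
78 106 41 87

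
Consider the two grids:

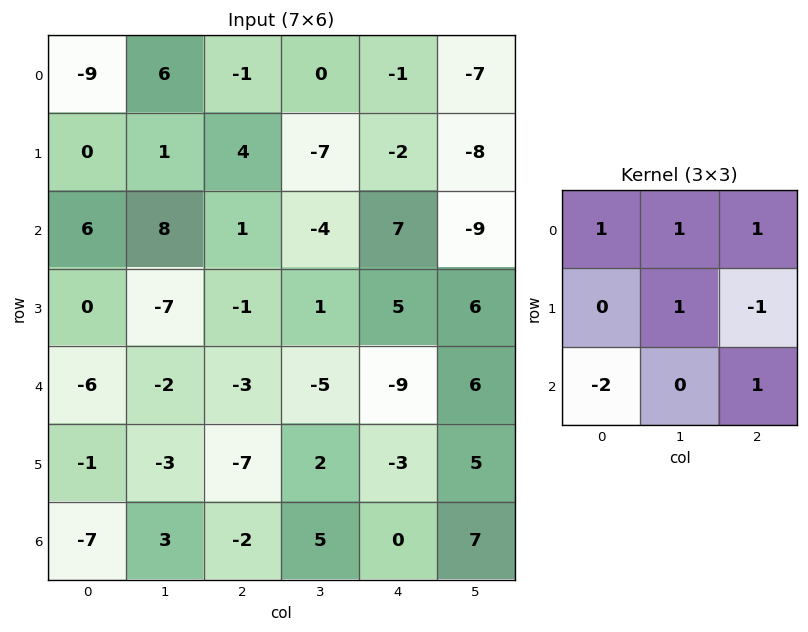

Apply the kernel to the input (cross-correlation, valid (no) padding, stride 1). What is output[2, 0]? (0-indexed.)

The receptive field on the input at this output position is [6 8 1 / 0 -7 -1 / -6 -2 -3]. Elementwise product with the kernel and sum: 6·1 + 8·1 + 1·1 + -7·1 + -1·-1 + -6·-2 + -3·1.

18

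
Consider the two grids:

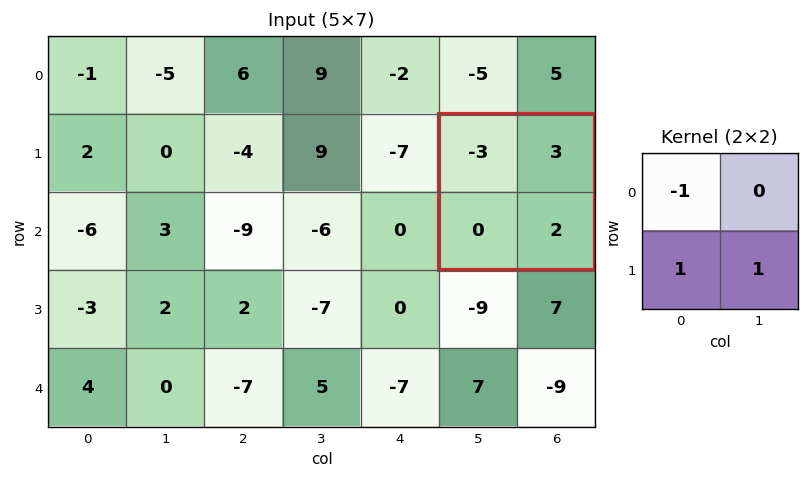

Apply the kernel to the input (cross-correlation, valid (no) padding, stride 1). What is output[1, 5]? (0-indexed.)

5

The receptive field on the input at this output position is [-3 3 / 0 2]. Elementwise product with the kernel and sum: -3·-1 + 0·1 + 2·1.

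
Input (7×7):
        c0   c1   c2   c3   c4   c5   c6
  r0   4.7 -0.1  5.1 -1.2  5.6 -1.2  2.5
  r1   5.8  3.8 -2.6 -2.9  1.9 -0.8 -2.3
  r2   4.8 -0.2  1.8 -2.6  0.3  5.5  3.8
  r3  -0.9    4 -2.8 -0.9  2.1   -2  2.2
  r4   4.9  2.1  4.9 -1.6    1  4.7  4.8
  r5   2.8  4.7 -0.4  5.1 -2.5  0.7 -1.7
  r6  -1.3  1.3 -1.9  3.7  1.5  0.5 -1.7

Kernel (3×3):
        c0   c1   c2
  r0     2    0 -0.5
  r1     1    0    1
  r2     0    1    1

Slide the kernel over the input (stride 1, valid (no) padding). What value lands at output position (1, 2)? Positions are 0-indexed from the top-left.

-2.85

The receptive field on the input at this output position is [-2.6 -2.9 1.9 / 1.8 -2.6 0.3 / -2.8 -0.9 2.1]. Elementwise product with the kernel and sum: -2.6·2 + 1.9·-0.5 + 1.8·1 + 0.3·1 + -0.9·1 + 2.1·1.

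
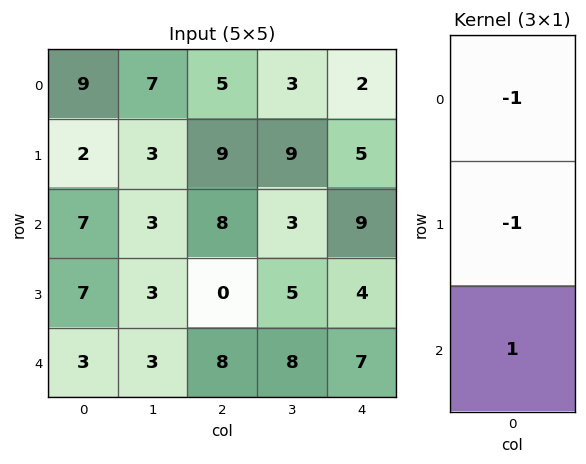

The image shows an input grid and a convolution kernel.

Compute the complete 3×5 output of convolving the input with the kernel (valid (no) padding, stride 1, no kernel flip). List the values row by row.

Output[0,0]: The receptive field on the input at this output position is [9 / 2 / 7]. Elementwise product with the kernel and sum: 9·-1 + 2·-1 + 7·1.
Output[0,1]: The receptive field on the input at this output position is [7 / 3 / 3]. Elementwise product with the kernel and sum: 7·-1 + 3·-1 + 3·1.

-4 -7 -6 -9 2
-2 -3 -17 -7 -10
-11 -3 0 0 -6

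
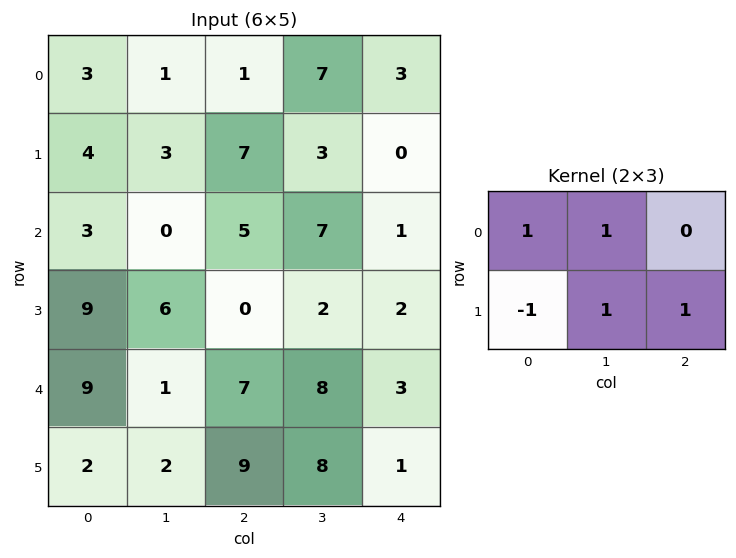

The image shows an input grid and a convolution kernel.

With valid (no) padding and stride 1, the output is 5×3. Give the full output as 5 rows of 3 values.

10 9 4
9 22 13
0 1 16
14 20 6
19 23 15

Output[0,0]: The receptive field on the input at this output position is [3 1 1 / 4 3 7]. Elementwise product with the kernel and sum: 3·1 + 1·1 + 4·-1 + 3·1 + 7·1.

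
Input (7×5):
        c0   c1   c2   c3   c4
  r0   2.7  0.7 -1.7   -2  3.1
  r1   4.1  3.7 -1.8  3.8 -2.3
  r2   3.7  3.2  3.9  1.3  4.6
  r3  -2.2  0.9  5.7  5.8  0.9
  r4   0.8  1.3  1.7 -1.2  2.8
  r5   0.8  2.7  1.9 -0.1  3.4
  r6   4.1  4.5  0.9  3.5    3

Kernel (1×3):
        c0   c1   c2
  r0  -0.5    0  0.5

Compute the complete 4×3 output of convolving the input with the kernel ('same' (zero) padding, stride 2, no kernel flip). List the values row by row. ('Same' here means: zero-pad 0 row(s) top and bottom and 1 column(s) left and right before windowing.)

0.35 -1.35 1
1.6 -0.95 -0.65
0.65 -1.25 0.6
2.25 -0.5 -1.75

Output[0,0]: The receptive field on the zero-padded input at this output position is [0 2.7 0.7]. Elementwise product with the kernel and sum: 0·-0.5 + 0.7·0.5.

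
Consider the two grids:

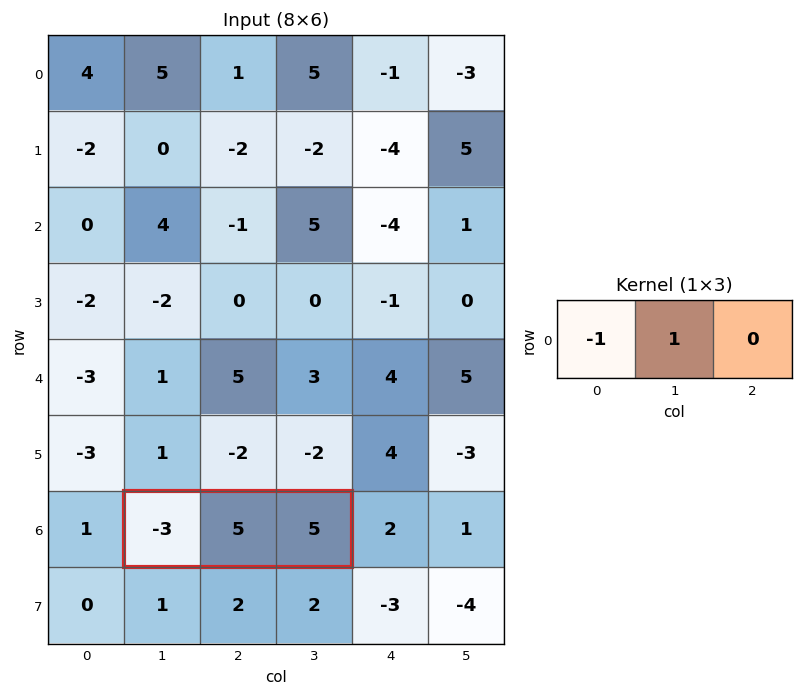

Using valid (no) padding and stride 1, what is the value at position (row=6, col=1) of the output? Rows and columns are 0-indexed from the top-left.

8

The receptive field on the input at this output position is [-3 5 5]. Elementwise product with the kernel and sum: -3·-1 + 5·1.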